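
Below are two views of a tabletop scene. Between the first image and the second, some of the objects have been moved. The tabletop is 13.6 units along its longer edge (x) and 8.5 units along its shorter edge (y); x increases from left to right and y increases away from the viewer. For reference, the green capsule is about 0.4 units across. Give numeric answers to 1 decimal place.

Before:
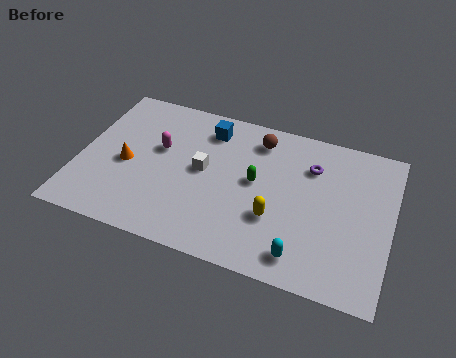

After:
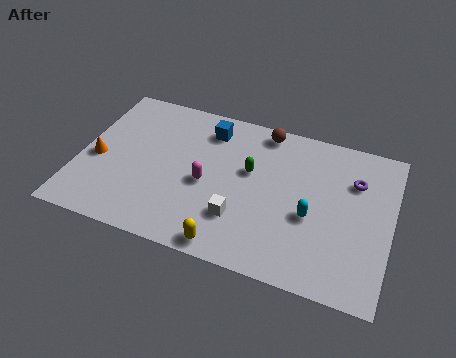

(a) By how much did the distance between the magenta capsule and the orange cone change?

+3.0

They were about 1.8 units apart before and 4.8 after — 3.0 units further apart.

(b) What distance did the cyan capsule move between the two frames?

2.2

From (10.0, 1.3) to (10.2, 3.5), the cyan capsule covered √(0.2² + 2.2²) ≈ 2.2 units.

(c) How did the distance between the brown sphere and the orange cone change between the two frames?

+1.6

Before: roughly 6.4 units apart; after: 8.0. That's 1.6 units further apart.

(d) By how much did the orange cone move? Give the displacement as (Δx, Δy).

(-1.3, -0.1)

The orange cone started near (2.1, 3.8) and ended near (0.8, 3.7).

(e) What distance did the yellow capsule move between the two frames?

2.8

The yellow capsule moved from about (8.7, 2.9) to (6.9, 0.8), a distance of √(1.8² + 2.1²) ≈ 2.8.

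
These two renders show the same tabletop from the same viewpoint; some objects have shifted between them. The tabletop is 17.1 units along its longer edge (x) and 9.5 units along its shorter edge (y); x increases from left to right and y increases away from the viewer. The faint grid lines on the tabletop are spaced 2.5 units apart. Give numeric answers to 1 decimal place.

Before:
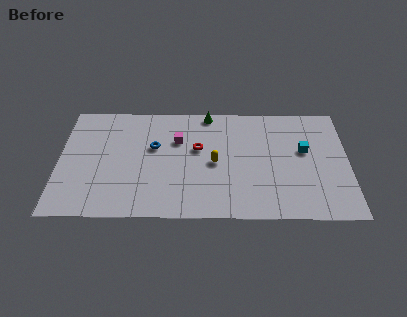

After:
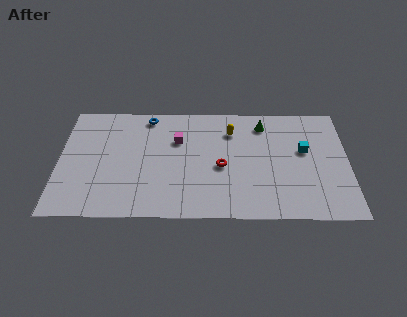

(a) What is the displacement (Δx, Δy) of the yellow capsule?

(1.0, 2.7)

The yellow capsule was at about (9.2, 4.5) and moved to about (10.2, 7.2).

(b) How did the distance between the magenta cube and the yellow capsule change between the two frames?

+0.4

Before: roughly 2.9 units apart; after: 3.3. That's 0.4 units further apart.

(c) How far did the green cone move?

3.4

The green cone was near (8.8, 8.7) before and (12.1, 7.8) after, so it travelled √(3.3² + 0.9²) ≈ 3.4 units.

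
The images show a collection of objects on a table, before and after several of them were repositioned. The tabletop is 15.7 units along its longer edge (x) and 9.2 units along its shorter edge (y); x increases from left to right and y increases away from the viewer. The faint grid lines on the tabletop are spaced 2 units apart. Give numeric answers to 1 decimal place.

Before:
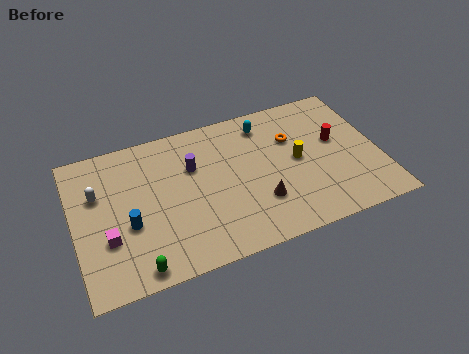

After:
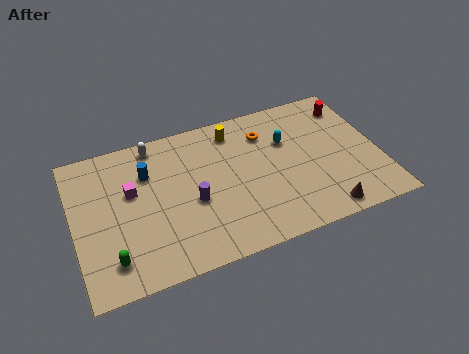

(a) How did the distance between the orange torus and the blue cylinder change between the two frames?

-2.9

Before: roughly 9.1 units apart; after: 6.2. That's 2.9 units closer together.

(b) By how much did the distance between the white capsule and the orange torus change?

-4.3

The distance was about 10.1 in the first image and 5.8 in the second, so they moved 4.3 units closer together.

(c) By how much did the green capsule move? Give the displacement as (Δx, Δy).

(-1.2, 0.9)

The green capsule started near (2.9, 0.9) and ended near (1.7, 1.8).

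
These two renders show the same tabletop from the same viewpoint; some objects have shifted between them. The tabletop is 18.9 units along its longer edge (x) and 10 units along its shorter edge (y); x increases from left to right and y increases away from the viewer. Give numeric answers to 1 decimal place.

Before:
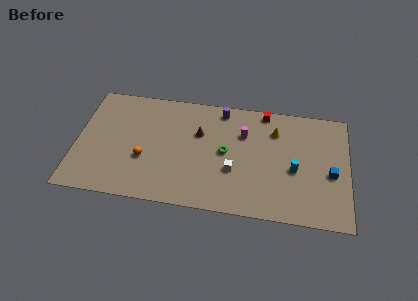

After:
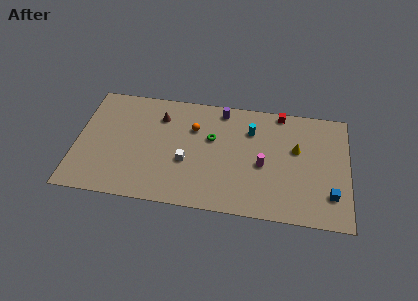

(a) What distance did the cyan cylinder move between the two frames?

4.3

From (15.2, 4.3) to (12.1, 7.3), the cyan cylinder covered √(3.1² + 3.0²) ≈ 4.3 units.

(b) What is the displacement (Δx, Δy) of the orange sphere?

(3.3, 3.2)

The orange sphere started near (4.8, 3.7) and ended near (8.1, 6.9).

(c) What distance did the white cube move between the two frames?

3.3

From (11.0, 3.6) to (7.7, 3.9), the white cube covered √(3.3² + 0.3²) ≈ 3.3 units.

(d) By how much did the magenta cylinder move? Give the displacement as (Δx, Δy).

(1.4, -2.5)

The magenta cylinder started near (11.6, 6.9) and ended near (13.0, 4.4).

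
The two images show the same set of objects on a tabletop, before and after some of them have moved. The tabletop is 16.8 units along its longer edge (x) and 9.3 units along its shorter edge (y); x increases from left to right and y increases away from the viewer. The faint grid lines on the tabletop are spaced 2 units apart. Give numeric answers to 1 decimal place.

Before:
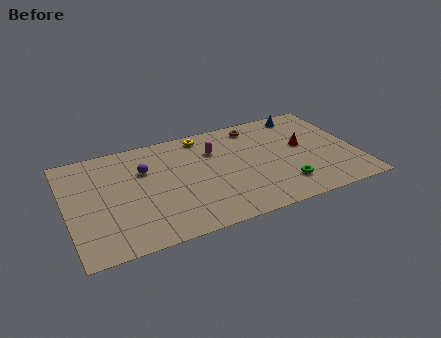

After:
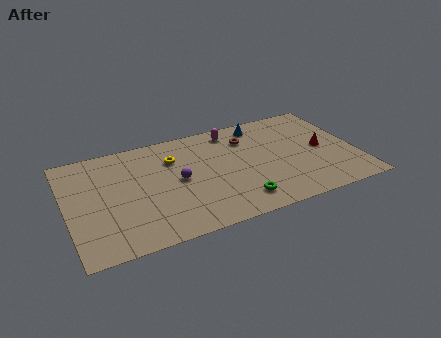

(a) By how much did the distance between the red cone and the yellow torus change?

+2.5

The distance was about 6.4 in the first image and 8.9 in the second, so they moved 2.5 units further apart.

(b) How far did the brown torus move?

1.2

The brown torus was near (11.3, 8.0) before and (10.7, 7.0) after, so it travelled √(0.6² + 1.0²) ≈ 1.2 units.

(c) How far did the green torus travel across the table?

2.7

The green torus was near (12.3, 2.1) before and (9.6, 1.7) after, so it travelled √(2.7² + 0.4²) ≈ 2.7 units.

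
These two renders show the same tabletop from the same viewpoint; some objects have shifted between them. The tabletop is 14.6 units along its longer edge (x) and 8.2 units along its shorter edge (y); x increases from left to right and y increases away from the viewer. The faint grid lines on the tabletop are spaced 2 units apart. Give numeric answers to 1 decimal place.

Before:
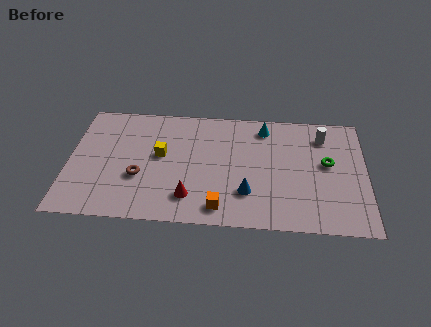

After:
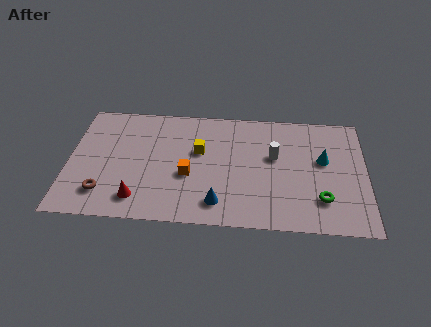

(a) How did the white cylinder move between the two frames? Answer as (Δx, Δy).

(-2.4, -1.6)

From the two frames, the white cylinder sits at roughly (12.5, 6.5) before and (10.1, 4.9) after.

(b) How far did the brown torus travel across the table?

2.1

The brown torus moved from about (3.5, 3.0) to (1.8, 1.8), a distance of √(1.7² + 1.2²) ≈ 2.1.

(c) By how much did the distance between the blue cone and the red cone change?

+1.1

They were about 2.8 units apart before and 3.9 after — 1.1 units further apart.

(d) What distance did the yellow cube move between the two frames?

1.9

From (4.5, 4.6) to (6.4, 5.0), the yellow cube covered √(1.9² + 0.4²) ≈ 1.9 units.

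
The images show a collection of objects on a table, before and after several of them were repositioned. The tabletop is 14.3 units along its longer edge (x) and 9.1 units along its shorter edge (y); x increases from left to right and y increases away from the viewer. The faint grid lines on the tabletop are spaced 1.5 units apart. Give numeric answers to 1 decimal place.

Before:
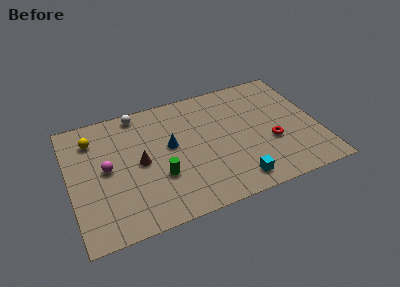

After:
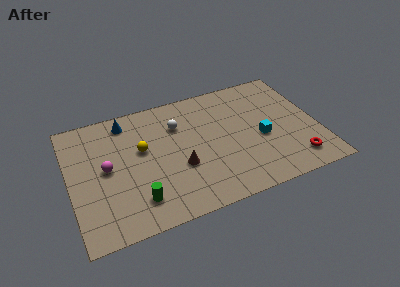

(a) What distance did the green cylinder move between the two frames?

1.8

From (5.0, 3.1) to (3.6, 1.9), the green cylinder covered √(1.4² + 1.2²) ≈ 1.8 units.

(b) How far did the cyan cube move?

3.2

The cyan cube moved from about (9.2, 1.3) to (11.0, 3.9), a distance of √(1.8² + 2.6²) ≈ 3.2.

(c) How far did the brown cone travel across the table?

2.5

The brown cone was near (4.0, 4.5) before and (6.2, 3.4) after, so it travelled √(2.2² + 1.1²) ≈ 2.5 units.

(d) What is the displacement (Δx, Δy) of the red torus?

(1.2, -1.8)

The red torus started near (11.5, 3.4) and ended near (12.7, 1.6).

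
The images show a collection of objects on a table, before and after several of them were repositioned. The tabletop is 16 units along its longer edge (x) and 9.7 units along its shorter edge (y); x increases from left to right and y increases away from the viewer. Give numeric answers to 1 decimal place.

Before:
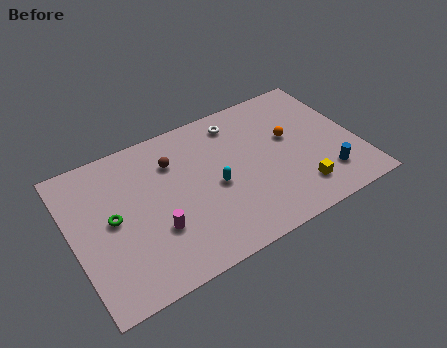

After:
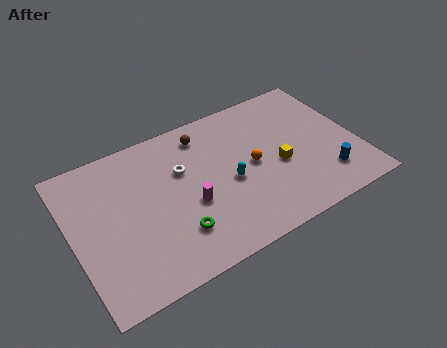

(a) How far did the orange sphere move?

2.5

The orange sphere moved from about (12.4, 5.7) to (10.1, 4.8), a distance of √(2.3² + 0.9²) ≈ 2.5.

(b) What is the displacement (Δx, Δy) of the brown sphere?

(1.9, 1.0)

The brown sphere was at about (5.9, 7.1) and moved to about (7.8, 8.1).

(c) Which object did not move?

the blue cylinder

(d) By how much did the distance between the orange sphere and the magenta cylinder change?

-4.6

Before: roughly 8.4 units apart; after: 3.8. That's 4.6 units closer together.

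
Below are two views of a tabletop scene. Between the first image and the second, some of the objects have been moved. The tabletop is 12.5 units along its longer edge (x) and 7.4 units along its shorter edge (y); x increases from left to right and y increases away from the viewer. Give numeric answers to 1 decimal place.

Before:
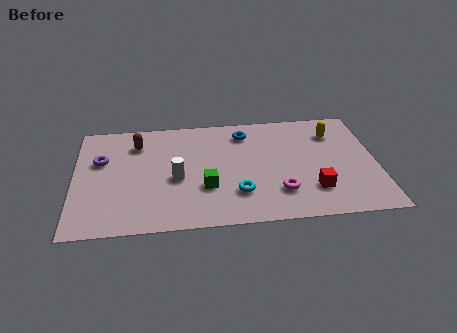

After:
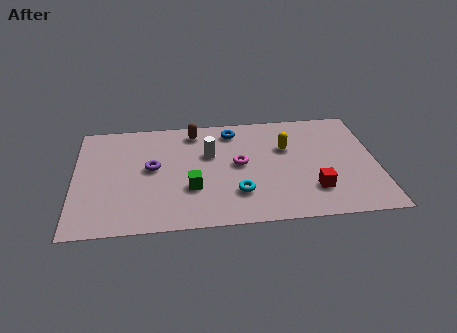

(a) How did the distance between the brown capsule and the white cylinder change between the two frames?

-1.3

Before: roughly 3.0 units apart; after: 1.7. That's 1.3 units closer together.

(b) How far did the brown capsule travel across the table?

2.5

The brown capsule moved from about (2.6, 5.7) to (5.0, 6.3), a distance of √(2.4² + 0.6²) ≈ 2.5.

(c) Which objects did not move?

the red cube and the cyan torus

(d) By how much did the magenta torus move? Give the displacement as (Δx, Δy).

(-1.6, 2.0)

The magenta torus started near (8.4, 1.9) and ended near (6.8, 3.9).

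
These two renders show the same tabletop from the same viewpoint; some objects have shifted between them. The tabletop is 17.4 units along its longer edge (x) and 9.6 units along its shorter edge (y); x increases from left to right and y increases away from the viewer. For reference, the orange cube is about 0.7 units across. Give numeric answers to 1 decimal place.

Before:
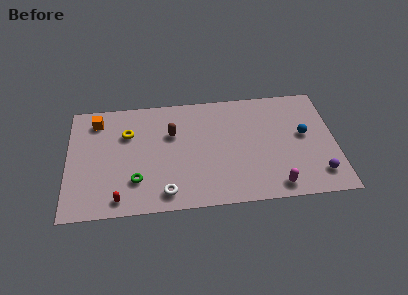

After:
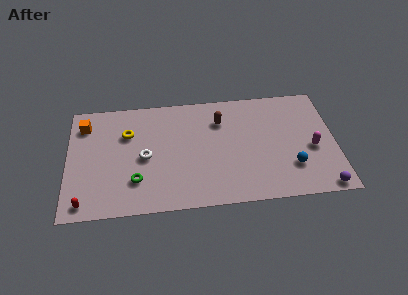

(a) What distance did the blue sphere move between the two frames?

2.8

The blue sphere moved from about (15.4, 5.3) to (14.5, 2.7), a distance of √(0.9² + 2.6²) ≈ 2.8.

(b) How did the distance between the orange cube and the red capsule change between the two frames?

-0.3

Before: roughly 6.8 units apart; after: 6.5. That's 0.3 units closer together.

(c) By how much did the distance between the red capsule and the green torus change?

+1.8

Before: roughly 1.8 units apart; after: 3.6. That's 1.8 units further apart.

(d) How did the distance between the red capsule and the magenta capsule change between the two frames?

+5.0

The distance was about 10.1 in the first image and 15.1 in the second, so they moved 5.0 units further apart.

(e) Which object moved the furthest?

the magenta capsule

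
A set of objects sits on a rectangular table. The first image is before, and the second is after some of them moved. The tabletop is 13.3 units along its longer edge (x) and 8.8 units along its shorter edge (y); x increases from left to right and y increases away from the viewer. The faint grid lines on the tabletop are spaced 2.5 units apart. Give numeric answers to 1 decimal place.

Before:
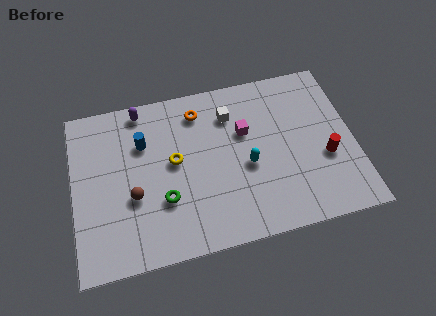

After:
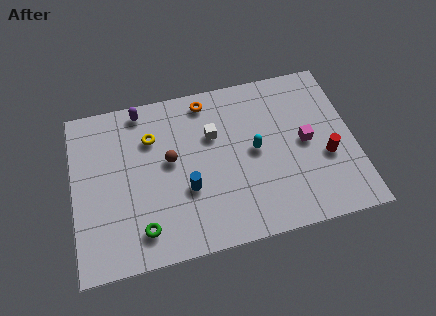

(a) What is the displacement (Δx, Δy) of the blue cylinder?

(1.9, -2.9)

From the two frames, the blue cylinder sits at roughly (3.4, 6.1) before and (5.3, 3.2) after.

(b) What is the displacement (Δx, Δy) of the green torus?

(-1.1, -1.3)

The green torus was at about (4.2, 2.9) and moved to about (3.1, 1.6).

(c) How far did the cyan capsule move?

0.8

The cyan capsule moved from about (8.2, 3.8) to (8.6, 4.5), a distance of √(0.4² + 0.7²) ≈ 0.8.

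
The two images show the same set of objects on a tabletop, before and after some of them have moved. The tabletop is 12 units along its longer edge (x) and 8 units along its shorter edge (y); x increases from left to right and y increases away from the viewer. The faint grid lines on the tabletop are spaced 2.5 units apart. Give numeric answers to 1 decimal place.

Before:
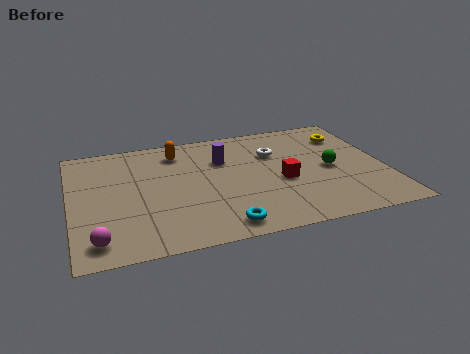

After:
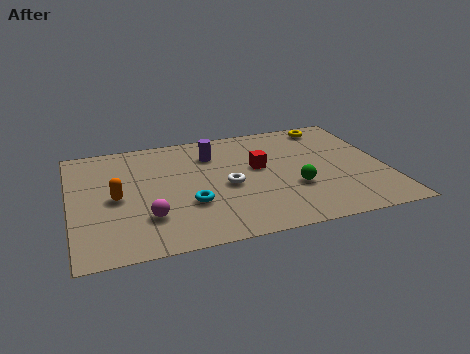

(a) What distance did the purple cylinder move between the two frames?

0.6

From (5.9, 5.5) to (5.5, 6.0), the purple cylinder covered √(0.4² + 0.5²) ≈ 0.6 units.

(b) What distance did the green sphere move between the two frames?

1.8

The green sphere moved from about (9.9, 3.8) to (8.4, 2.8), a distance of √(1.5² + 1.0²) ≈ 1.8.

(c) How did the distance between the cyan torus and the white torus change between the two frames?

-3.4

Before: roughly 5.1 units apart; after: 1.7. That's 3.4 units closer together.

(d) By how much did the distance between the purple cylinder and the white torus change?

+0.4

Before: roughly 2.0 units apart; after: 2.4. That's 0.4 units further apart.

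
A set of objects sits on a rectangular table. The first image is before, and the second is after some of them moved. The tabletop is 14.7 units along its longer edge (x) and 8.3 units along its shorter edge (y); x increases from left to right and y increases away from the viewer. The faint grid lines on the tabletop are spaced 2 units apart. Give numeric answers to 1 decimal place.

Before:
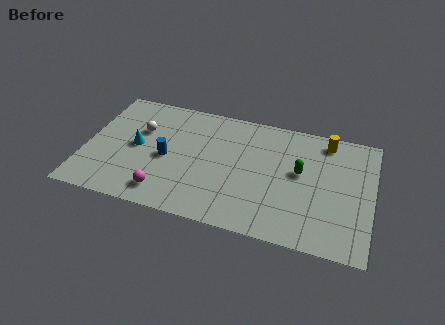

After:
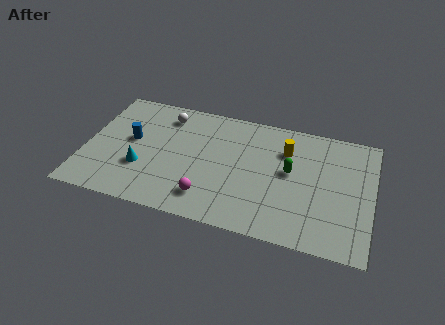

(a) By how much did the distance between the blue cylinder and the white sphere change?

+0.5

The distance was about 2.2 in the first image and 2.7 in the second, so they moved 0.5 units further apart.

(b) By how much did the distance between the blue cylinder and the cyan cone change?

+0.3

They were about 1.6 units apart before and 1.9 after — 0.3 units further apart.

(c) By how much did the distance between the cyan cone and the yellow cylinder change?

-2.2

They were about 10.1 units apart before and 7.9 after — 2.2 units closer together.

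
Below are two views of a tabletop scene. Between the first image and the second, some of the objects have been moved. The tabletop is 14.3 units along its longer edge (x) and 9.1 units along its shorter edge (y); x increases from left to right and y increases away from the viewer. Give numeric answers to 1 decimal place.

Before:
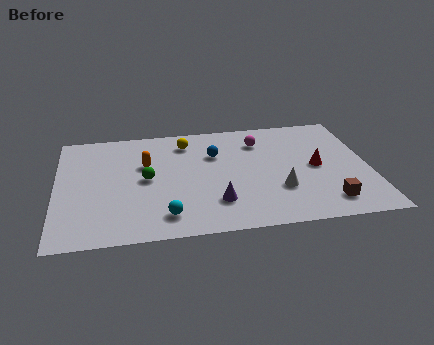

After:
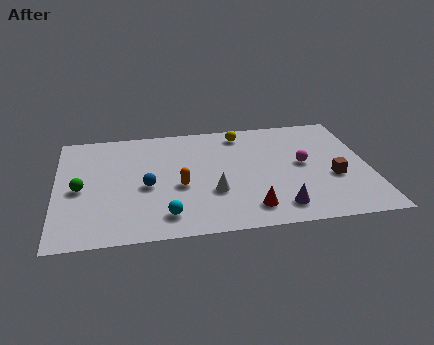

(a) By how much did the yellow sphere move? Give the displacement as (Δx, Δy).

(2.6, 0.4)

The yellow sphere was at about (6.0, 7.4) and moved to about (8.6, 7.8).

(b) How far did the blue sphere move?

3.9

The blue sphere was near (7.3, 6.2) before and (4.1, 4.0) after, so it travelled √(3.2² + 2.2²) ≈ 3.9 units.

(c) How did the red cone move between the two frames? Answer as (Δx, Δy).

(-3.2, -2.9)

From the two frames, the red cone sits at roughly (11.9, 4.5) before and (8.7, 1.6) after.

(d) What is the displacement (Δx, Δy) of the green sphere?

(-3.0, -0.4)

The green sphere was at about (4.1, 4.6) and moved to about (1.1, 4.2).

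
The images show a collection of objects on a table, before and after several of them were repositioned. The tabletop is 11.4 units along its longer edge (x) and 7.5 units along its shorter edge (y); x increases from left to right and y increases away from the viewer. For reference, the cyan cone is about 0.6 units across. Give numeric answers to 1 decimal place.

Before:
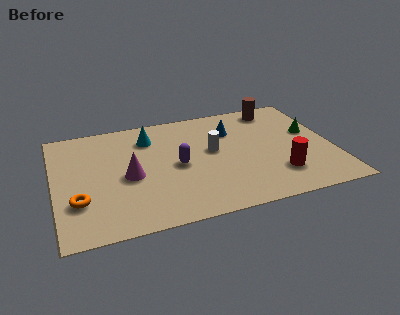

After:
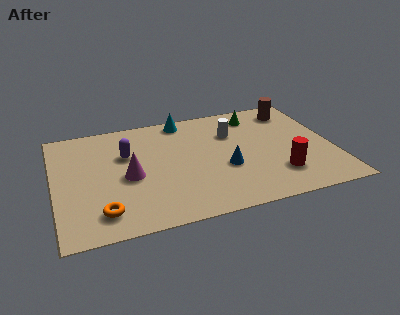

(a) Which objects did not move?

the magenta cone and the red cylinder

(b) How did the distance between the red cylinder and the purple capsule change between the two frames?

+2.4

The distance was about 4.3 in the first image and 6.7 in the second, so they moved 2.4 units further apart.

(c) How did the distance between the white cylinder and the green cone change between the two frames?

-2.6

They were about 4.1 units apart before and 1.5 after — 2.6 units closer together.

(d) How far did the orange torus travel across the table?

1.3

The orange torus was near (0.9, 2.3) before and (1.8, 1.4) after, so it travelled √(0.9² + 0.9²) ≈ 1.3 units.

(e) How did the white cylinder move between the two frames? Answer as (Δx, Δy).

(0.9, 1.0)

From the two frames, the white cylinder sits at roughly (6.5, 4.2) before and (7.4, 5.2) after.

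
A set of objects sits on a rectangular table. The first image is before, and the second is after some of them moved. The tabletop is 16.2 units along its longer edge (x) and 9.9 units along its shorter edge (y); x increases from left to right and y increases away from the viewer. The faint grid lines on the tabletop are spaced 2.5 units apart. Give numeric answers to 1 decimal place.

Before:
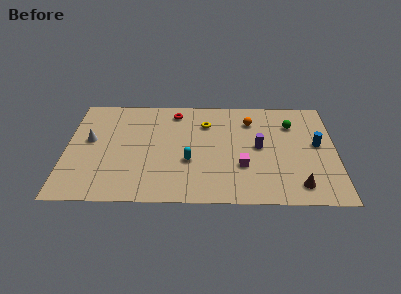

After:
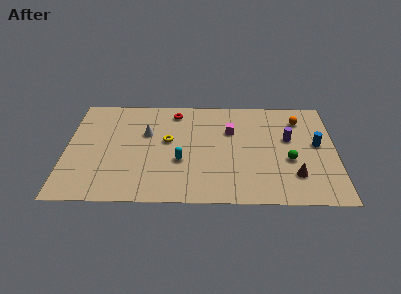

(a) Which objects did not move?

the red torus and the blue cylinder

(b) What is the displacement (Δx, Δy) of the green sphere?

(-0.2, -3.4)

The green sphere started near (13.6, 7.3) and ended near (13.4, 3.9).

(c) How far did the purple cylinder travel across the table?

2.0

The purple cylinder moved from about (11.6, 5.1) to (13.4, 5.9), a distance of √(1.8² + 0.8²) ≈ 2.0.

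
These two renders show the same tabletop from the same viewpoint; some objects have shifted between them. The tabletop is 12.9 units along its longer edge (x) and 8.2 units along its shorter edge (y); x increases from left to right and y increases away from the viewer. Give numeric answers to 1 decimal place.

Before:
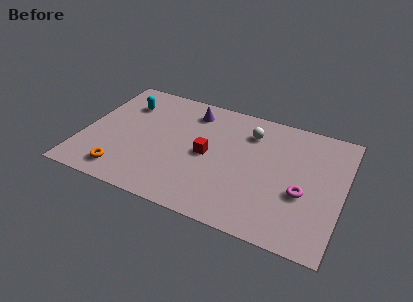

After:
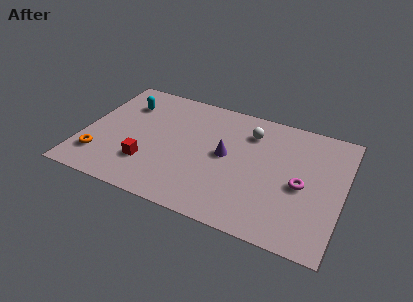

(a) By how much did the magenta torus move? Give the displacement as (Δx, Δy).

(-0.1, 0.5)

The magenta torus started near (11.0, 3.2) and ended near (10.9, 3.7).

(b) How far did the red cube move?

3.3

From (6.2, 4.0) to (3.4, 2.3), the red cube covered √(2.8² + 1.7²) ≈ 3.3 units.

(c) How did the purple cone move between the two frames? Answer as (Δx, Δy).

(2.0, -2.4)

From the two frames, the purple cone sits at roughly (5.1, 6.7) before and (7.1, 4.3) after.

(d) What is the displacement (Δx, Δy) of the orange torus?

(-1.3, 0.6)

The orange torus started near (2.3, 1.3) and ended near (1.0, 1.9).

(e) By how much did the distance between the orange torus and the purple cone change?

+0.5

Before: roughly 6.1 units apart; after: 6.6. That's 0.5 units further apart.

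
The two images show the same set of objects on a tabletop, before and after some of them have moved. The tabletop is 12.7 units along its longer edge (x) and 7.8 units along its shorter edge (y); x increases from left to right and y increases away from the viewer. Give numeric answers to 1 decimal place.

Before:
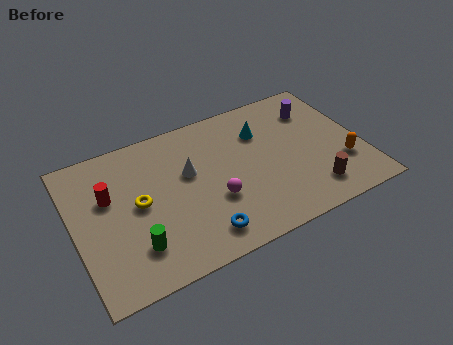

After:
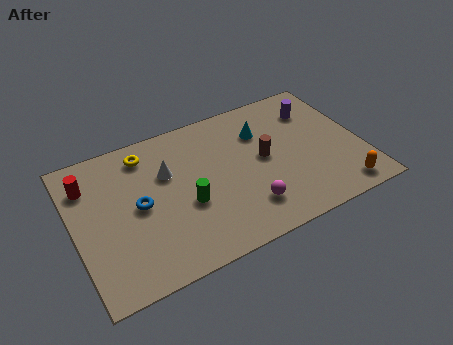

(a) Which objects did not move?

the cyan cone and the purple cylinder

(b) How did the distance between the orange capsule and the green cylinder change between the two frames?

-2.4

They were about 9.3 units apart before and 6.9 after — 2.4 units closer together.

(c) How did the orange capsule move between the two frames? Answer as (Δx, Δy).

(-0.3, -1.4)

The orange capsule was at about (11.7, 2.4) and moved to about (11.4, 1.0).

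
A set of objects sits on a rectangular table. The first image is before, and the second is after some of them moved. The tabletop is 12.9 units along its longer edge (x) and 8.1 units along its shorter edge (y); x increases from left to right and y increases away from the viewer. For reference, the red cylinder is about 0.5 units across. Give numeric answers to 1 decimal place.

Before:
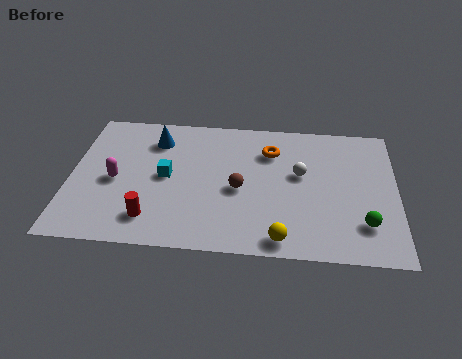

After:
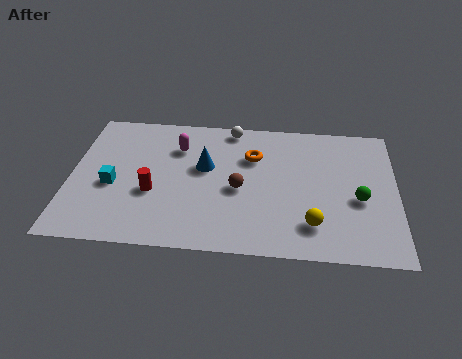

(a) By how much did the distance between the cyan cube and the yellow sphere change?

+2.5

They were about 5.6 units apart before and 8.1 after — 2.5 units further apart.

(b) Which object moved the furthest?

the white sphere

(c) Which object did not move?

the brown sphere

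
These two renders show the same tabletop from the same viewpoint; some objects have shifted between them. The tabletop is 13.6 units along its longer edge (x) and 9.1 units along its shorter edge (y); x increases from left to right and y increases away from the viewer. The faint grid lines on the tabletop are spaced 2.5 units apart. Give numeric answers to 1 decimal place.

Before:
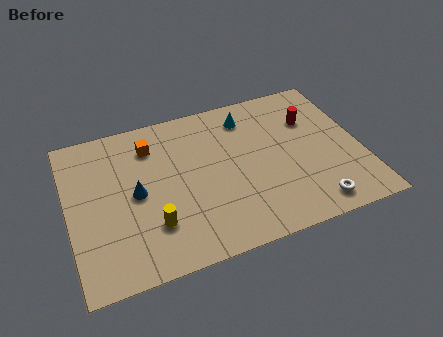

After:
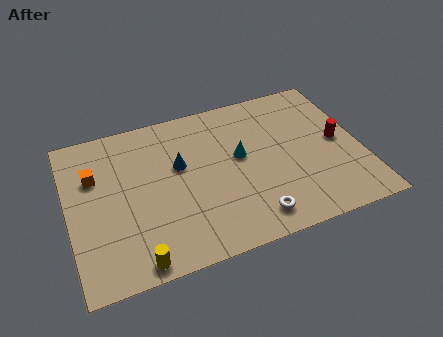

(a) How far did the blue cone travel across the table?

2.3

From (3.1, 4.5) to (5.2, 5.5), the blue cone covered √(2.1² + 1.0²) ≈ 2.3 units.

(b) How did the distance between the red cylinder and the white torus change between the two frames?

+0.3

They were about 5.1 units apart before and 5.4 after — 0.3 units further apart.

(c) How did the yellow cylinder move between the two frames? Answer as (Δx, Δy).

(-0.9, -1.7)

The yellow cylinder was at about (3.7, 2.5) and moved to about (2.8, 0.8).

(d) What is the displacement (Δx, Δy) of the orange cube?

(-2.7, -1.0)

From the two frames, the orange cube sits at roughly (4.0, 7.1) before and (1.3, 6.1) after.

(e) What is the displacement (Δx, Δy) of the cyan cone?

(-0.6, -2.3)

From the two frames, the cyan cone sits at roughly (8.6, 7.4) before and (8.0, 5.1) after.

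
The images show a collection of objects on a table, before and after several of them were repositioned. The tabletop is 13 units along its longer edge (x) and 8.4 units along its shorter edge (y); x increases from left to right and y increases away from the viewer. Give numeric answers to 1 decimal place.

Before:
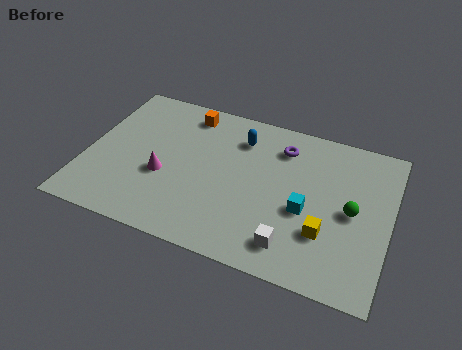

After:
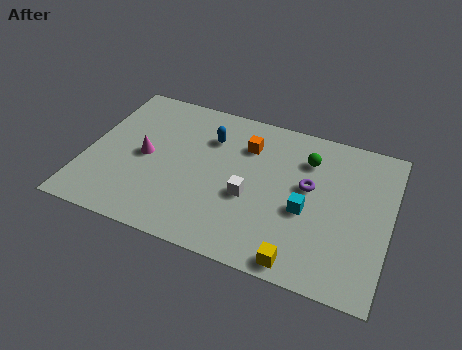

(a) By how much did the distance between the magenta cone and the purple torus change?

+1.2

They were about 5.8 units apart before and 7.0 after — 1.2 units further apart.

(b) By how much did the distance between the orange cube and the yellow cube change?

-1.8

They were about 7.9 units apart before and 6.1 after — 1.8 units closer together.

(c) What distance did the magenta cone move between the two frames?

1.2

The magenta cone was near (3.4, 3.3) before and (2.5, 4.1) after, so it travelled √(0.9² + 0.8²) ≈ 1.2 units.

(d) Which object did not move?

the cyan cube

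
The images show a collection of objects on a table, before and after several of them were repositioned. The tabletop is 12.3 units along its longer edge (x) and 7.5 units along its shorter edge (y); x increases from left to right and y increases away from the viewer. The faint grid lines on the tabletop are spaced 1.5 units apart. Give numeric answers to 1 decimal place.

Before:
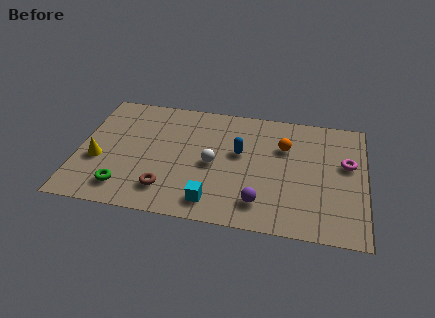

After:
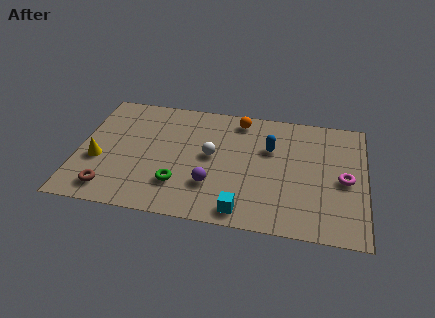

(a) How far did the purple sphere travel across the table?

2.2

From (7.9, 1.5) to (5.8, 2.2), the purple sphere covered √(2.1² + 0.7²) ≈ 2.2 units.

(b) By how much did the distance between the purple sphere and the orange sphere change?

+0.7

The distance was about 3.7 in the first image and 4.4 in the second, so they moved 0.7 units further apart.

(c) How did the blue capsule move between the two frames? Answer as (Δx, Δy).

(1.3, 0.5)

From the two frames, the blue capsule sits at roughly (6.9, 4.4) before and (8.2, 4.9) after.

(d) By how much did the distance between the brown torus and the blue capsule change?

+3.6

The distance was about 4.1 in the first image and 7.7 in the second, so they moved 3.6 units further apart.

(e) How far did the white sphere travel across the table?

0.5

The white sphere was near (5.8, 3.5) before and (5.7, 4.0) after, so it travelled √(0.1² + 0.5²) ≈ 0.5 units.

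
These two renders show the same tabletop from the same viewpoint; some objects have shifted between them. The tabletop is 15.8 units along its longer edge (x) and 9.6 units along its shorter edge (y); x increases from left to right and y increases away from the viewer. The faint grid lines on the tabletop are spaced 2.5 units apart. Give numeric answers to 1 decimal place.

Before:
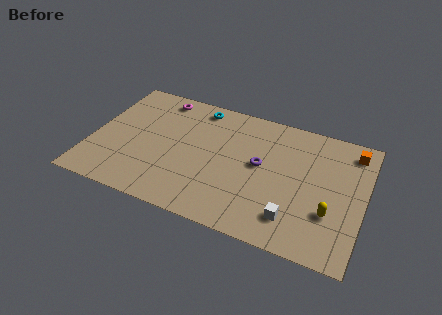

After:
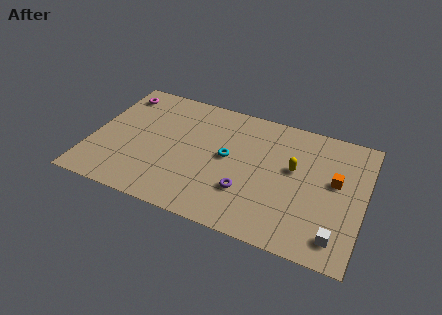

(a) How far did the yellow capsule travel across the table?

3.4

From (14.0, 3.1) to (11.7, 5.6), the yellow capsule covered √(2.3² + 2.5²) ≈ 3.4 units.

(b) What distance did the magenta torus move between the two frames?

2.4

The magenta torus moved from about (3.5, 8.4) to (1.1, 8.0), a distance of √(2.4² + 0.4²) ≈ 2.4.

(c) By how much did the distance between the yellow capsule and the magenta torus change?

-0.9

Before: roughly 11.8 units apart; after: 10.9. That's 0.9 units closer together.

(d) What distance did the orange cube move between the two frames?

2.7

From (14.9, 8.1) to (14.1, 5.5), the orange cube covered √(0.8² + 2.6²) ≈ 2.7 units.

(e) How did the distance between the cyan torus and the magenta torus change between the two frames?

+5.1

The distance was about 2.3 in the first image and 7.4 in the second, so they moved 5.1 units further apart.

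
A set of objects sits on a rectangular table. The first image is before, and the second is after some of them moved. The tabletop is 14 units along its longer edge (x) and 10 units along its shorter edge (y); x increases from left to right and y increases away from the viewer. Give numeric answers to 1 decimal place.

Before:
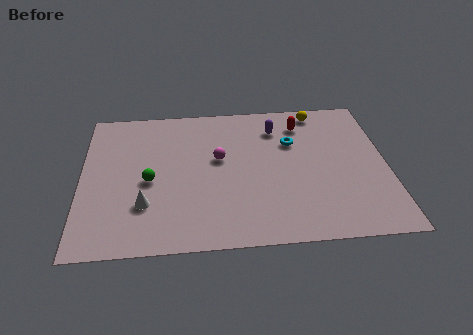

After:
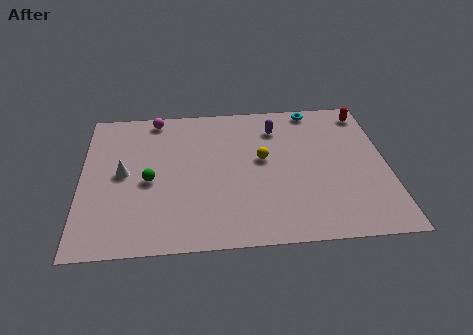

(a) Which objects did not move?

the green sphere and the purple capsule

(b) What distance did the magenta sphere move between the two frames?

4.3

From (6.3, 5.8) to (3.4, 9.0), the magenta sphere covered √(2.9² + 3.2²) ≈ 4.3 units.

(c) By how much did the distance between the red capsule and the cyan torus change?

+1.1

Before: roughly 1.4 units apart; after: 2.5. That's 1.1 units further apart.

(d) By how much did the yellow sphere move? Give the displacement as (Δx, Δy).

(-2.7, -3.3)

The yellow sphere was at about (11.0, 8.9) and moved to about (8.3, 5.6).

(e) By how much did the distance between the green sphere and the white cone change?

-0.3

The distance was about 1.6 in the first image and 1.3 in the second, so they moved 0.3 units closer together.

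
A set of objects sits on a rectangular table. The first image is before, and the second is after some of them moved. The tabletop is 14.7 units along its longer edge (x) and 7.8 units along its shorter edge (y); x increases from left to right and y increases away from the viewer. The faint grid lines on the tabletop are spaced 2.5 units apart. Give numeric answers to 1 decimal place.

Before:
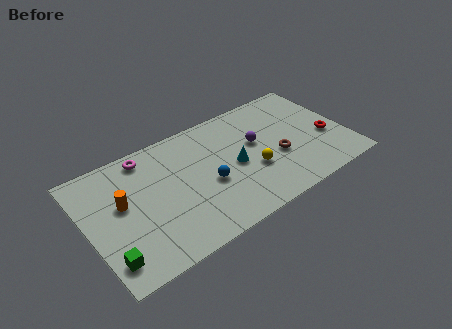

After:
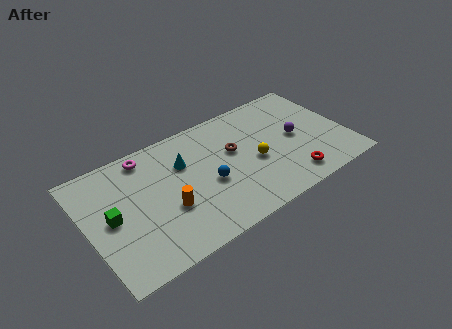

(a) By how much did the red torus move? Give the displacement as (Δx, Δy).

(-2.5, -1.8)

From the two frames, the red torus sits at roughly (13.6, 3.1) before and (11.1, 1.3) after.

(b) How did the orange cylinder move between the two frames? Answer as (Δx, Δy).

(2.3, -1.6)

The orange cylinder was at about (2.0, 4.5) and moved to about (4.3, 2.9).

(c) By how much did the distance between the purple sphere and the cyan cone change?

+4.8

The distance was about 1.7 in the first image and 6.5 in the second, so they moved 4.8 units further apart.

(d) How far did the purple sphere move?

2.3

The purple sphere moved from about (9.7, 4.6) to (11.9, 3.9), a distance of √(2.2² + 0.7²) ≈ 2.3.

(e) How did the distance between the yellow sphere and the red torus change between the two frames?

-1.7

The distance was about 4.4 in the first image and 2.7 in the second, so they moved 1.7 units closer together.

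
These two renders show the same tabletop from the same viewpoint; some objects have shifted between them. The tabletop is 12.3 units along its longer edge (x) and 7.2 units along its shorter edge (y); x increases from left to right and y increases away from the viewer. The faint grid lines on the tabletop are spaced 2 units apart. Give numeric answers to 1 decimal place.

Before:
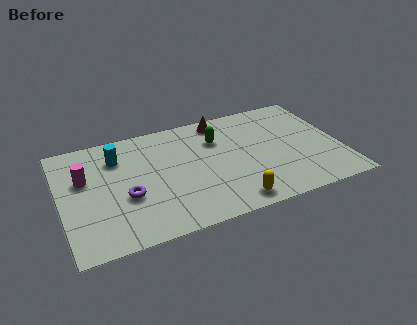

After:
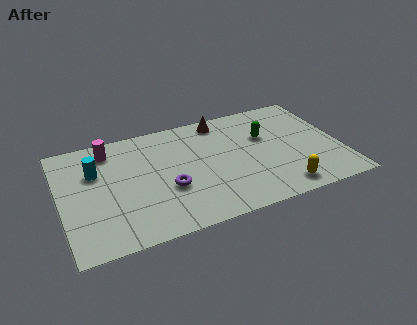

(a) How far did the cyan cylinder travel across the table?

1.2

From (2.6, 5.4) to (1.6, 4.8), the cyan cylinder covered √(1.0² + 0.6²) ≈ 1.2 units.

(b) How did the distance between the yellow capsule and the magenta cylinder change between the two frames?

+1.6

The distance was about 7.1 in the first image and 8.7 in the second, so they moved 1.6 units further apart.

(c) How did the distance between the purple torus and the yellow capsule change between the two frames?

+0.3

They were about 4.8 units apart before and 5.1 after — 0.3 units further apart.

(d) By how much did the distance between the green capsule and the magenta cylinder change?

+1.0

Before: roughly 5.9 units apart; after: 6.9. That's 1.0 units further apart.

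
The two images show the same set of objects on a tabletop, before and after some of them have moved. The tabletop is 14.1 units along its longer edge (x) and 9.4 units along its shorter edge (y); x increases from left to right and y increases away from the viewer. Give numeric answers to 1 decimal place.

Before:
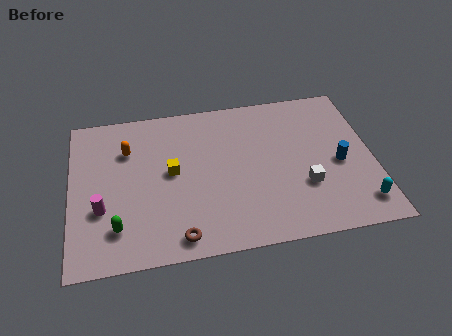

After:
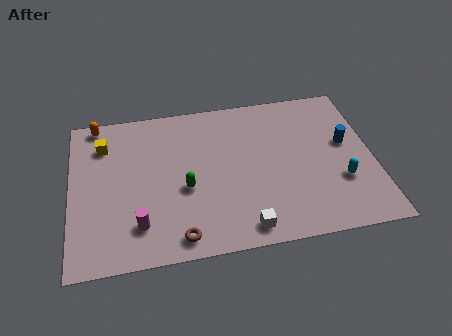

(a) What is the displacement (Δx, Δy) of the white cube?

(-2.9, -2.0)

The white cube was at about (10.8, 3.1) and moved to about (7.9, 1.1).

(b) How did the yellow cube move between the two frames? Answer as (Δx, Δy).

(-3.1, 2.2)

From the two frames, the yellow cube sits at roughly (4.7, 5.0) before and (1.6, 7.2) after.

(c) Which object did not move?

the brown torus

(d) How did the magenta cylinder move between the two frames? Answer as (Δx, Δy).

(1.7, -1.2)

From the two frames, the magenta cylinder sits at roughly (1.4, 3.3) before and (3.1, 2.1) after.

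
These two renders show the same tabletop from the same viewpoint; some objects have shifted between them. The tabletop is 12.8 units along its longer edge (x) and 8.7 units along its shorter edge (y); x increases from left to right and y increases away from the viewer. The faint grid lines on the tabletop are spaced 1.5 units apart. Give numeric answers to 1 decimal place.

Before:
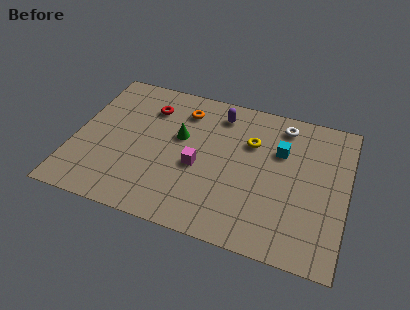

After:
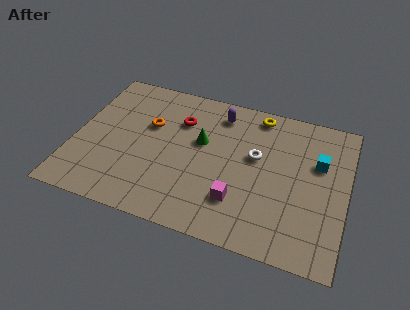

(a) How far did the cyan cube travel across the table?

1.8

The cyan cube was near (9.6, 5.8) before and (11.4, 5.6) after, so it travelled √(1.8² + 0.2²) ≈ 1.8 units.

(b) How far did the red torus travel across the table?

1.6

From (3.3, 6.6) to (4.8, 6.2), the red torus covered √(1.5² + 0.4²) ≈ 1.6 units.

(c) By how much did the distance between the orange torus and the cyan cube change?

+3.2

The distance was about 4.8 in the first image and 8.0 in the second, so they moved 3.2 units further apart.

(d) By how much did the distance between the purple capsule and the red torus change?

-1.3

The distance was about 3.4 in the first image and 2.1 in the second, so they moved 1.3 units closer together.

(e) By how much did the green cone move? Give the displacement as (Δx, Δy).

(1.0, 0.0)

The green cone was at about (4.9, 5.2) and moved to about (5.9, 5.2).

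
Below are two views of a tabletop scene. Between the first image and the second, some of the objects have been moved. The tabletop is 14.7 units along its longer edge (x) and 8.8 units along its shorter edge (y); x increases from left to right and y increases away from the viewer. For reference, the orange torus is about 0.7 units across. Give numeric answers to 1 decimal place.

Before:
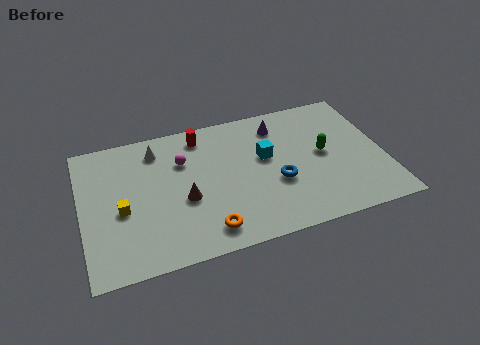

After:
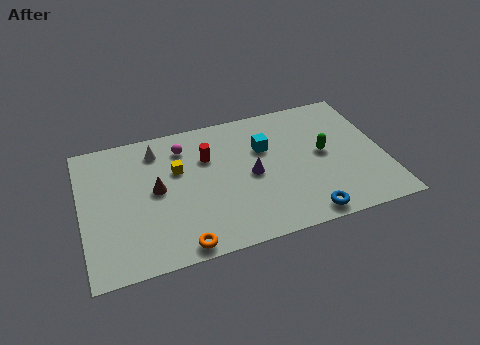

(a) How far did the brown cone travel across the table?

1.6

The brown cone moved from about (4.9, 3.6) to (3.6, 4.6), a distance of √(1.3² + 1.0²) ≈ 1.6.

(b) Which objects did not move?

the white cone and the green capsule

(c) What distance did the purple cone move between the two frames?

3.3

The purple cone was near (9.8, 7.1) before and (8.2, 4.2) after, so it travelled √(1.6² + 2.9²) ≈ 3.3 units.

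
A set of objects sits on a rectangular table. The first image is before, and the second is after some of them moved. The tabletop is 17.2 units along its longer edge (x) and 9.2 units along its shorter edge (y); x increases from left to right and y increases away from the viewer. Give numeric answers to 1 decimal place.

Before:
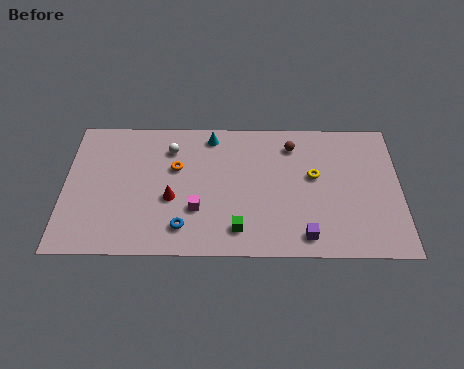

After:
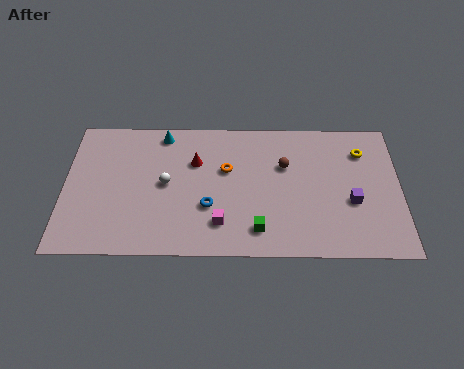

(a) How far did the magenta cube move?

1.5

The magenta cube moved from about (6.8, 3.0) to (8.0, 2.1), a distance of √(1.2² + 0.9²) ≈ 1.5.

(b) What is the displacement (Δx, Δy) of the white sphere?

(-0.2, -2.4)

From the two frames, the white sphere sits at roughly (5.4, 7.1) before and (5.2, 4.7) after.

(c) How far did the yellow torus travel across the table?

3.0

The yellow torus was near (12.8, 5.3) before and (15.3, 7.0) after, so it travelled √(2.5² + 1.7²) ≈ 3.0 units.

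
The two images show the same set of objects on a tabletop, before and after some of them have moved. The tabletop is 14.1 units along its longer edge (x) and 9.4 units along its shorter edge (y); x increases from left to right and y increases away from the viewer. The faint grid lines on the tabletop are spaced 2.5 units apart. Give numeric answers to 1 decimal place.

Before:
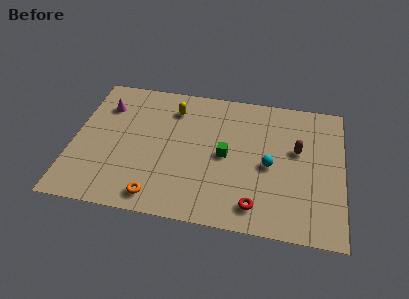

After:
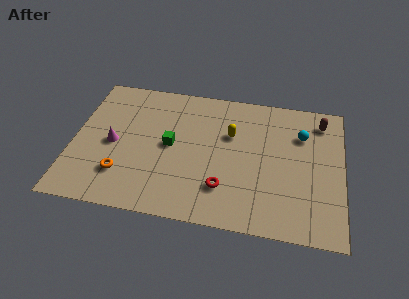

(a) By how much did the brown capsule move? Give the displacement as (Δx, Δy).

(1.2, 2.2)

The brown capsule was at about (11.7, 5.6) and moved to about (12.9, 7.8).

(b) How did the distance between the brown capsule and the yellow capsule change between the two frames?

-1.8

The distance was about 6.8 in the first image and 5.0 in the second, so they moved 1.8 units closer together.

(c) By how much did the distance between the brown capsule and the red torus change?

+2.7

The distance was about 4.6 in the first image and 7.3 in the second, so they moved 2.7 units further apart.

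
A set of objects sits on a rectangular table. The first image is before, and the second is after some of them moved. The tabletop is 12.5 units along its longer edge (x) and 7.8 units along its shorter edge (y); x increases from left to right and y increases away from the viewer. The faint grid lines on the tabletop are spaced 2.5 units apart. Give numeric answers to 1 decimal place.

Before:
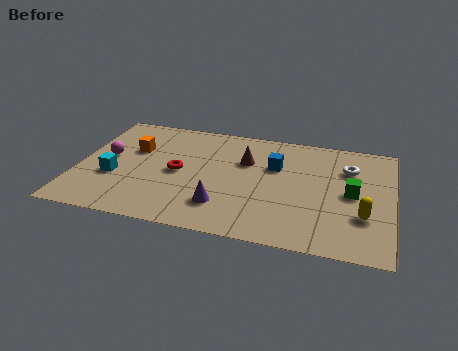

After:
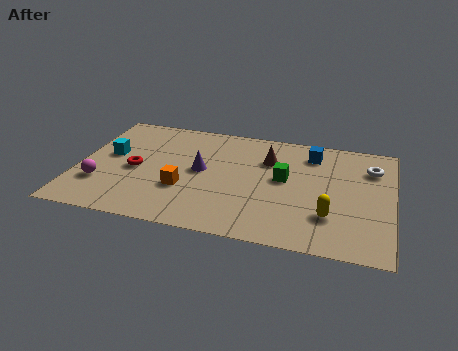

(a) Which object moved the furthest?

the orange cube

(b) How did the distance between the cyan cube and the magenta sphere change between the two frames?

+0.7

The distance was about 1.4 in the first image and 2.1 in the second, so they moved 0.7 units further apart.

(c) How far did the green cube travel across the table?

2.7

The green cube moved from about (10.9, 3.9) to (8.2, 4.3), a distance of √(2.7² + 0.4²) ≈ 2.7.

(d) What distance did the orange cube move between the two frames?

3.2

The orange cube moved from about (2.1, 5.0) to (4.3, 2.7), a distance of √(2.2² + 2.3²) ≈ 3.2.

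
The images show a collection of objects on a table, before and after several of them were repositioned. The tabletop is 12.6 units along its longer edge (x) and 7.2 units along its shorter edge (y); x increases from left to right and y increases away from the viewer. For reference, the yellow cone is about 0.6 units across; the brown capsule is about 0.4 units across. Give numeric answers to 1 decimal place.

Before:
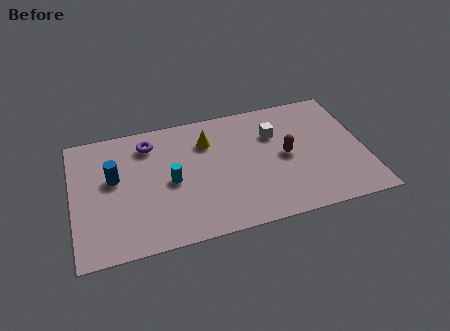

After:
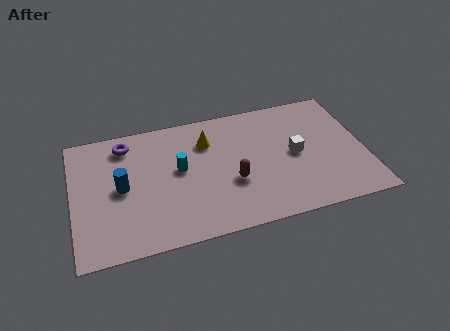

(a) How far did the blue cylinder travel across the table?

0.7

From (1.8, 4.2) to (2.1, 3.6), the blue cylinder covered √(0.3² + 0.6²) ≈ 0.7 units.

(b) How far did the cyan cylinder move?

0.7

The cyan cylinder moved from about (4.2, 3.4) to (4.6, 4.0), a distance of √(0.4² + 0.6²) ≈ 0.7.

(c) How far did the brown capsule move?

2.6

The brown capsule was near (9.2, 3.6) before and (6.8, 2.7) after, so it travelled √(2.4² + 0.9²) ≈ 2.6 units.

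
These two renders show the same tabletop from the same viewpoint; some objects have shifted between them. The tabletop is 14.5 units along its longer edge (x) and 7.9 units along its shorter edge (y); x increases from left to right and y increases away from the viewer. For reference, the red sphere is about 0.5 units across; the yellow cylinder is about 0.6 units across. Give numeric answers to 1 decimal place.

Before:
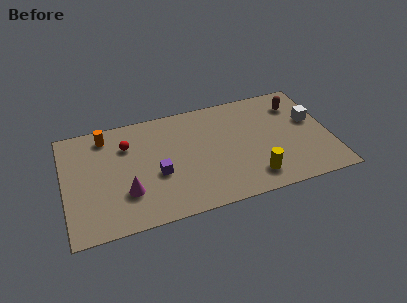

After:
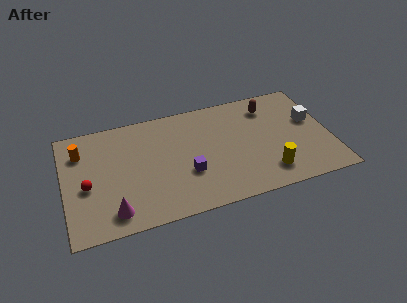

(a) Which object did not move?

the white cube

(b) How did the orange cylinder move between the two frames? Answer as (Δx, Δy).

(-1.4, -0.8)

The orange cylinder was at about (2.4, 6.7) and moved to about (1.0, 5.9).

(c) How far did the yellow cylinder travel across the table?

0.8

The yellow cylinder was near (10.1, 1.5) before and (10.9, 1.6) after, so it travelled √(0.8² + 0.1²) ≈ 0.8 units.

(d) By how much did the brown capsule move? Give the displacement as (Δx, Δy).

(-1.5, 0.2)

From the two frames, the brown capsule sits at roughly (12.9, 6.1) before and (11.4, 6.3) after.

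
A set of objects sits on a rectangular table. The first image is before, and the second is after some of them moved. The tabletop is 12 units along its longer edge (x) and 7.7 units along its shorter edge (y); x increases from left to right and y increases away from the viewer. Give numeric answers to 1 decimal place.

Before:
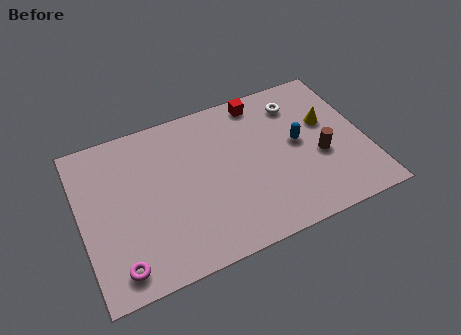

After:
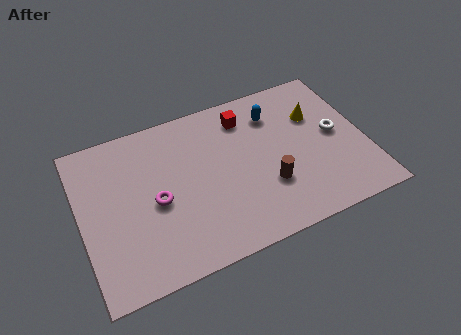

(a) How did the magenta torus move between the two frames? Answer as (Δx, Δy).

(1.8, 2.4)

From the two frames, the magenta torus sits at roughly (1.3, 1.1) before and (3.1, 3.5) after.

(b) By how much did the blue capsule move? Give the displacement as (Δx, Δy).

(-0.8, 1.8)

The blue capsule started near (9.2, 4.1) and ended near (8.4, 5.9).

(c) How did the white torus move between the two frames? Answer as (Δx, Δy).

(1.4, -2.1)

The white torus started near (9.4, 6.1) and ended near (10.8, 4.0).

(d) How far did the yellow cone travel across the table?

0.6

The yellow cone moved from about (10.5, 4.7) to (10.1, 5.2), a distance of √(0.4² + 0.5²) ≈ 0.6.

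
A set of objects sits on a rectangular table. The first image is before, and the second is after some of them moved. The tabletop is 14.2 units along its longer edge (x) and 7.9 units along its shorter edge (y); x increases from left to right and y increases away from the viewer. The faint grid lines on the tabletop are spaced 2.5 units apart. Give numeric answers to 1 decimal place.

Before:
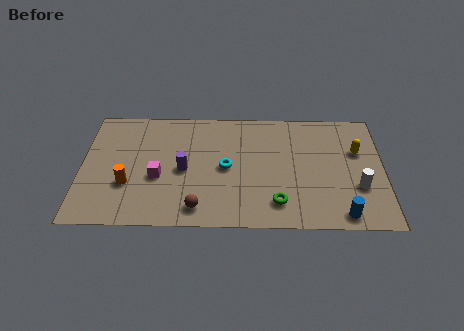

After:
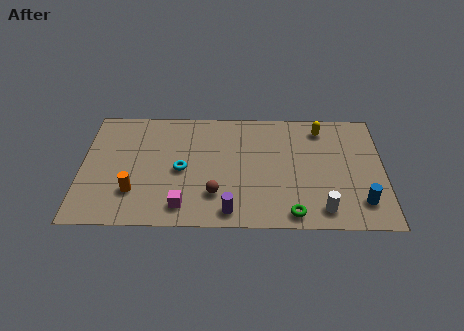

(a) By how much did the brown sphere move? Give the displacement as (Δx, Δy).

(0.8, 0.9)

The brown sphere was at about (5.5, 1.2) and moved to about (6.3, 2.1).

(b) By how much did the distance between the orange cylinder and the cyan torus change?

-2.1

The distance was about 4.8 in the first image and 2.7 in the second, so they moved 2.1 units closer together.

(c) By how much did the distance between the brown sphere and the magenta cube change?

-1.1

Before: roughly 2.8 units apart; after: 1.7. That's 1.1 units closer together.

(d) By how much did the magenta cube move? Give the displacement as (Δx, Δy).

(1.2, -1.9)

From the two frames, the magenta cube sits at roughly (3.6, 3.2) before and (4.8, 1.3) after.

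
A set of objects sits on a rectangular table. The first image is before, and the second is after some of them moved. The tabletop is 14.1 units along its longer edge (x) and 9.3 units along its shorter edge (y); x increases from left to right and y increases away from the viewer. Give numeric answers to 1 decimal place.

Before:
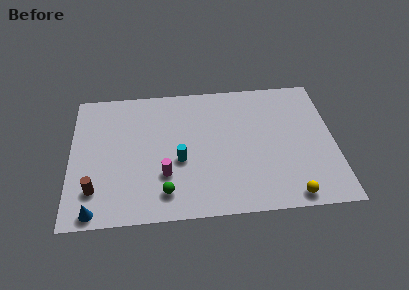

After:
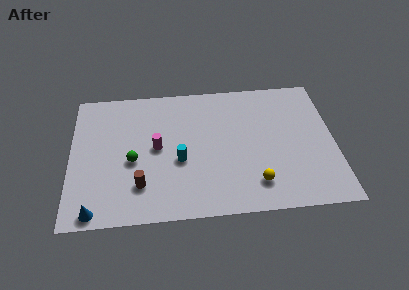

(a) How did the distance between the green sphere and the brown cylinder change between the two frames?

-2.0

Before: roughly 3.7 units apart; after: 1.7. That's 2.0 units closer together.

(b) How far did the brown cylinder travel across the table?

2.4

From (1.3, 2.2) to (3.7, 2.3), the brown cylinder covered √(2.4² + 0.1²) ≈ 2.4 units.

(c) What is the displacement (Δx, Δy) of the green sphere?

(-1.7, 2.3)

From the two frames, the green sphere sits at roughly (5.0, 1.7) before and (3.3, 4.0) after.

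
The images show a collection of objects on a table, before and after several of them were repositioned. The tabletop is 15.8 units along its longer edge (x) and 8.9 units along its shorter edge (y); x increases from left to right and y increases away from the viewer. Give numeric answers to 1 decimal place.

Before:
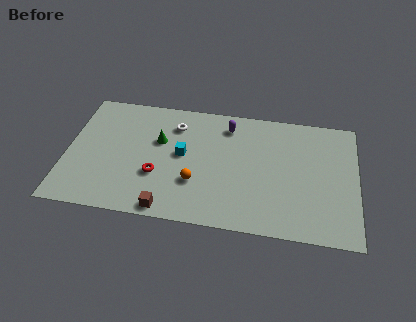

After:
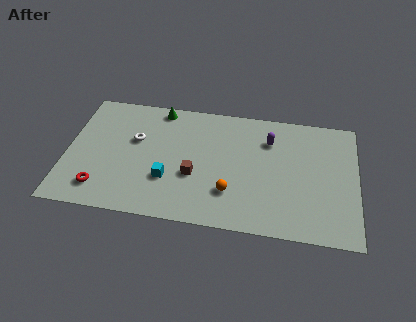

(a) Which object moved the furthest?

the red torus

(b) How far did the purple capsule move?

2.4

The purple capsule was near (8.7, 7.3) before and (11.0, 6.6) after, so it travelled √(2.3² + 0.7²) ≈ 2.4 units.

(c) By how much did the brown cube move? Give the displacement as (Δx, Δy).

(1.3, 2.6)

From the two frames, the brown cube sits at roughly (5.7, 0.8) before and (7.0, 3.4) after.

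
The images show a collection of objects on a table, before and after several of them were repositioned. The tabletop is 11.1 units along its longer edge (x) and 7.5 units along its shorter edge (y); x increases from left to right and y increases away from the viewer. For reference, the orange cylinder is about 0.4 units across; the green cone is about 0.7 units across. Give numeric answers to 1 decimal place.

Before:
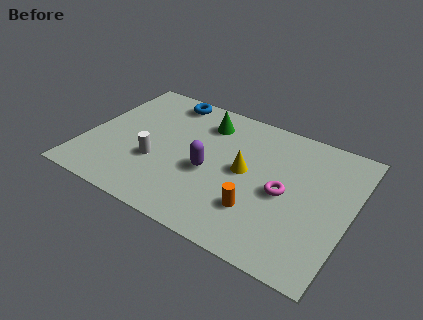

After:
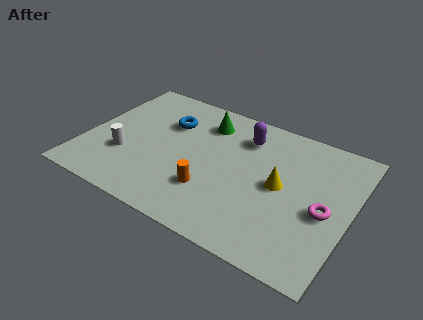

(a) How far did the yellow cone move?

1.5

The yellow cone moved from about (6.7, 3.9) to (8.2, 3.8), a distance of √(1.5² + 0.1²) ≈ 1.5.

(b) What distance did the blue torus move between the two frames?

1.4

The blue torus was near (2.9, 6.6) before and (3.2, 5.2) after, so it travelled √(0.3² + 1.4²) ≈ 1.4 units.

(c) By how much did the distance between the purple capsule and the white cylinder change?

+3.4

The distance was about 2.3 in the first image and 5.7 in the second, so they moved 3.4 units further apart.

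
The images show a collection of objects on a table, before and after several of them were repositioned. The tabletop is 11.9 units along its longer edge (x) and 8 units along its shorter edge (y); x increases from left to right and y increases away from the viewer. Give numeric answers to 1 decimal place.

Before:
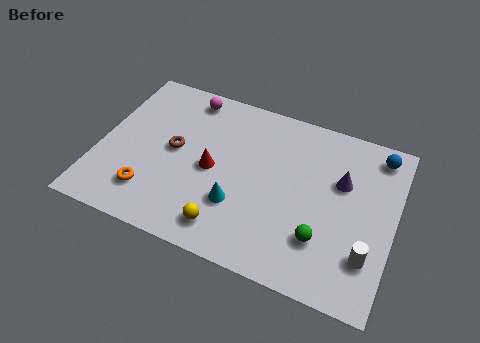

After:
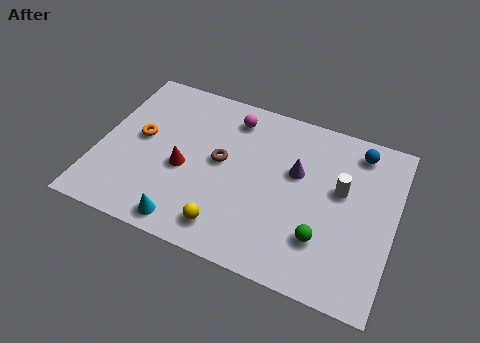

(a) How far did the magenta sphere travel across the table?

1.9

The magenta sphere moved from about (3.2, 7.0) to (5.1, 6.6), a distance of √(1.9² + 0.4²) ≈ 1.9.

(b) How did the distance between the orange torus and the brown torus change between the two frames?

+0.8

They were about 2.5 units apart before and 3.3 after — 0.8 units further apart.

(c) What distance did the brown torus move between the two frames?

1.9

The brown torus moved from about (3.0, 4.2) to (4.9, 4.3), a distance of √(1.9² + 0.1²) ≈ 1.9.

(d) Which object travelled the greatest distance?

the white cylinder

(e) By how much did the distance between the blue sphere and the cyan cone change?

+1.8

Before: roughly 6.8 units apart; after: 8.6. That's 1.8 units further apart.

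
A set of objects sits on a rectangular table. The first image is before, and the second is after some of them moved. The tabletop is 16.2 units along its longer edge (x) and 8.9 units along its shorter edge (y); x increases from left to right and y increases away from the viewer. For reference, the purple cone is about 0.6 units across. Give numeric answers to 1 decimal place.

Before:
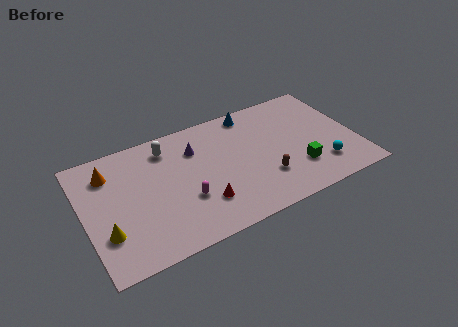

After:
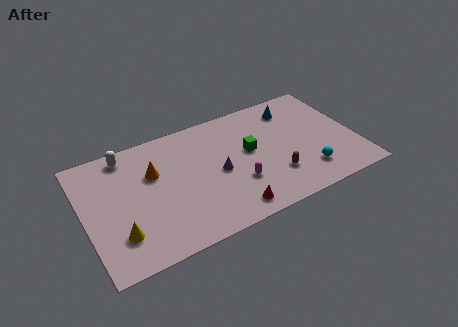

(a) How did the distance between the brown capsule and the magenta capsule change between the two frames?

-2.5

They were about 4.7 units apart before and 2.2 after — 2.5 units closer together.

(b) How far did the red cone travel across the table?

1.9

From (6.7, 2.4) to (8.2, 1.2), the red cone covered √(1.5² + 1.2²) ≈ 1.9 units.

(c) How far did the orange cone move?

2.7

The orange cone moved from about (1.7, 6.9) to (4.2, 5.8), a distance of √(2.5² + 1.1²) ≈ 2.7.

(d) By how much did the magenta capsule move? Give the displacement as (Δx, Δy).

(3.1, -0.2)

From the two frames, the magenta capsule sits at roughly (5.8, 3.1) before and (8.9, 2.9) after.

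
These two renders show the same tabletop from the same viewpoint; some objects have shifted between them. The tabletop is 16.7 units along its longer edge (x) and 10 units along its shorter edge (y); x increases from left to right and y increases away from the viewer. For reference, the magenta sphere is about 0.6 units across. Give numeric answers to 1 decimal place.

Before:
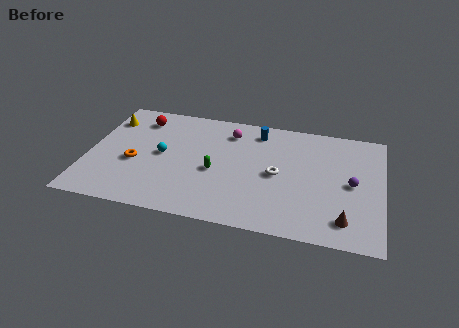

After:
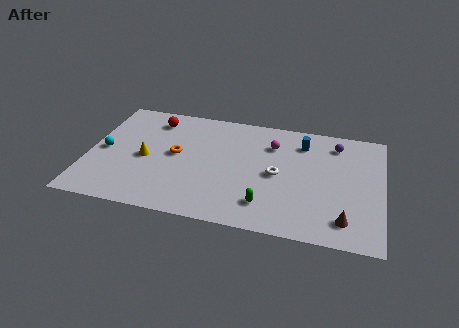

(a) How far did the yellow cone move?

3.9

From (0.9, 7.7) to (3.3, 4.6), the yellow cone covered √(2.4² + 3.1²) ≈ 3.9 units.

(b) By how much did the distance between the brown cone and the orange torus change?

-1.9

They were about 12.2 units apart before and 10.3 after — 1.9 units closer together.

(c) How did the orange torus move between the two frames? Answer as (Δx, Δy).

(2.3, 1.2)

The orange torus was at about (2.7, 4.1) and moved to about (5.0, 5.3).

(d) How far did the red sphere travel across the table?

0.8

The red sphere moved from about (2.7, 8.1) to (3.5, 8.2), a distance of √(0.8² + 0.1²) ≈ 0.8.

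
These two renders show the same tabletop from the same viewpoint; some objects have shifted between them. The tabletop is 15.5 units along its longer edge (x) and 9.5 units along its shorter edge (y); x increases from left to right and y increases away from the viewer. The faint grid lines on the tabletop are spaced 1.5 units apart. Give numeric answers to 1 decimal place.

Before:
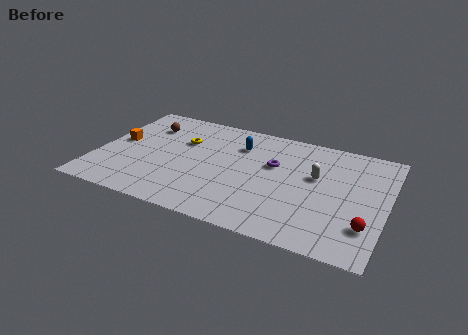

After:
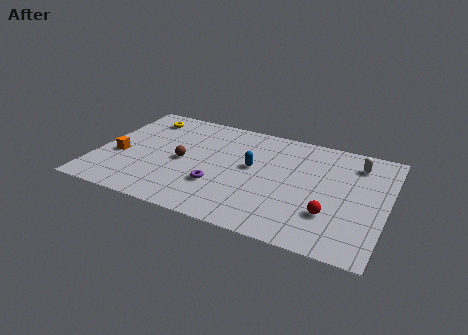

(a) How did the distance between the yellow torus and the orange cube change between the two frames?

+0.5

The distance was about 3.6 in the first image and 4.1 in the second, so they moved 0.5 units further apart.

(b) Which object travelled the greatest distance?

the purple torus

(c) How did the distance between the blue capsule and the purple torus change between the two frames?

+0.5

They were about 2.3 units apart before and 2.8 after — 0.5 units further apart.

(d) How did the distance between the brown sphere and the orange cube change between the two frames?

+1.1

Before: roughly 2.4 units apart; after: 3.5. That's 1.1 units further apart.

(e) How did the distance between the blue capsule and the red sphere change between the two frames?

-3.4

The distance was about 8.5 in the first image and 5.1 in the second, so they moved 3.4 units closer together.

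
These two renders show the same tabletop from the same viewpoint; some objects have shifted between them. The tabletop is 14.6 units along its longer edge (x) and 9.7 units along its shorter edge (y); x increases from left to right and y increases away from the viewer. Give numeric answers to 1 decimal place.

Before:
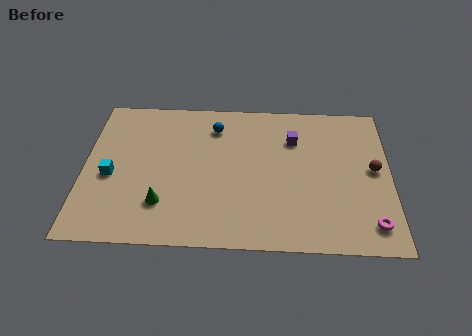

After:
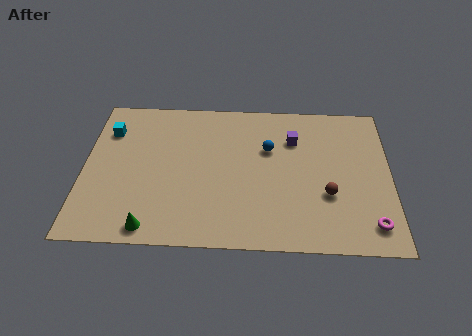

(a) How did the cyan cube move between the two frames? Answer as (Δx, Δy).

(-0.2, 3.0)

From the two frames, the cyan cube sits at roughly (1.3, 4.2) before and (1.1, 7.2) after.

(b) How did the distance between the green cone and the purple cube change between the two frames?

+1.3

They were about 7.7 units apart before and 9.0 after — 1.3 units further apart.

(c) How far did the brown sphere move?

2.8

The brown sphere was near (13.8, 5.1) before and (11.6, 3.4) after, so it travelled √(2.2² + 1.7²) ≈ 2.8 units.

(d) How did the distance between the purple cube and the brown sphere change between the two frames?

-0.3

Before: roughly 4.2 units apart; after: 3.9. That's 0.3 units closer together.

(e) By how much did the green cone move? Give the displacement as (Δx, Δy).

(-0.5, -1.5)

The green cone started near (3.8, 2.5) and ended near (3.3, 1.0).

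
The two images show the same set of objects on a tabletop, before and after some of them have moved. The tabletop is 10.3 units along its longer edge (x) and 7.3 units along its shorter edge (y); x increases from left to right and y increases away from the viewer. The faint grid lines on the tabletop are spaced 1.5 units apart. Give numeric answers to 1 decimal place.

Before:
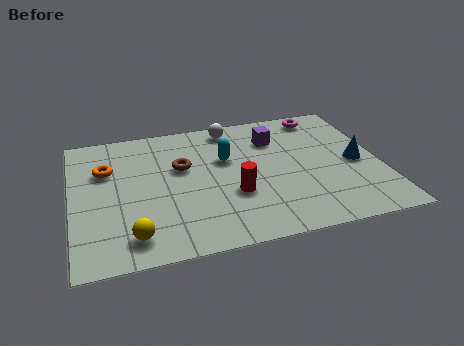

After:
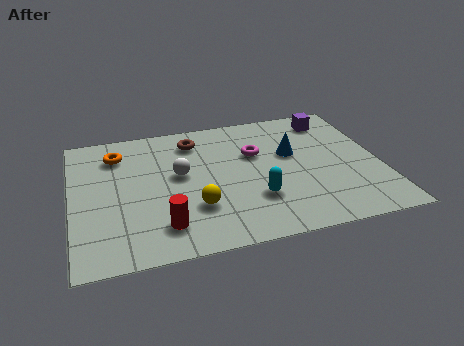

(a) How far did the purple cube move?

2.1

The purple cube was near (6.9, 5.4) before and (8.9, 6.1) after, so it travelled √(2.0² + 0.7²) ≈ 2.1 units.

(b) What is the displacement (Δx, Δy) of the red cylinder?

(-2.4, -1.1)

From the two frames, the red cylinder sits at roughly (5.3, 2.6) before and (2.9, 1.5) after.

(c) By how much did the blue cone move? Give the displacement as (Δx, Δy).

(-2.1, 1.0)

The blue cone was at about (9.5, 3.4) and moved to about (7.4, 4.4).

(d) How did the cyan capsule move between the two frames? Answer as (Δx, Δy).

(0.8, -2.4)

From the two frames, the cyan capsule sits at roughly (5.2, 4.6) before and (6.0, 2.2) after.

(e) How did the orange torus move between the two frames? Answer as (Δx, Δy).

(0.4, 0.8)

The orange torus was at about (1.2, 4.9) and moved to about (1.6, 5.7).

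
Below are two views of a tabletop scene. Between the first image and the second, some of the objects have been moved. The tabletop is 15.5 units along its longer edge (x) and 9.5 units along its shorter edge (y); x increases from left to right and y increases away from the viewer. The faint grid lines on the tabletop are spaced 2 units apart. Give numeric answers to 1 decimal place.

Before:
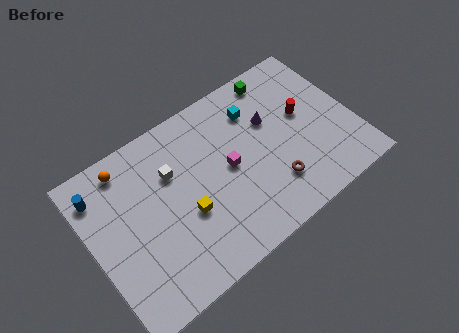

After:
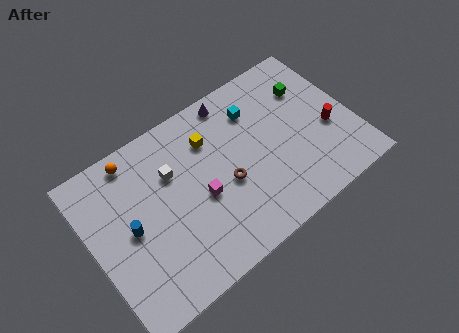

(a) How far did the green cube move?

2.3

From (11.8, 8.4) to (13.4, 6.8), the green cube covered √(1.6² + 1.6²) ≈ 2.3 units.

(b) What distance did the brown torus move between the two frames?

3.0

The brown torus moved from about (10.3, 2.4) to (7.8, 4.0), a distance of √(2.5² + 1.6²) ≈ 3.0.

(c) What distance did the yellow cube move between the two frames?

3.9

From (5.3, 3.7) to (7.4, 7.0), the yellow cube covered √(2.1² + 3.3²) ≈ 3.9 units.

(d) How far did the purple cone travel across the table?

3.0

From (10.9, 6.1) to (9.1, 8.5), the purple cone covered √(1.8² + 2.4²) ≈ 3.0 units.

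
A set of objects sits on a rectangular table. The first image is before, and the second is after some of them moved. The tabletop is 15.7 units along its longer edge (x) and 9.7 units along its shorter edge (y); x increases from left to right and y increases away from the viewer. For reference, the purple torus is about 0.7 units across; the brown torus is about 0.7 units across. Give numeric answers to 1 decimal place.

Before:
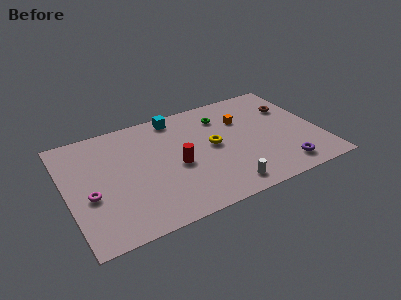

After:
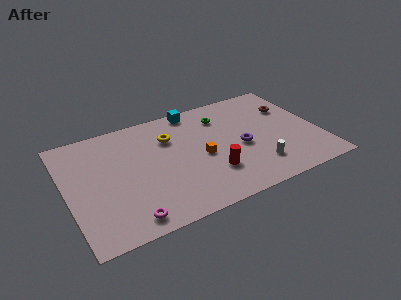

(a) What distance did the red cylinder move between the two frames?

2.5

The red cylinder moved from about (6.7, 4.3) to (8.7, 2.8), a distance of √(2.0² + 1.5²) ≈ 2.5.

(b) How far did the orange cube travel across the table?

3.7

The orange cube moved from about (11.2, 6.7) to (8.3, 4.4), a distance of √(2.9² + 2.3²) ≈ 3.7.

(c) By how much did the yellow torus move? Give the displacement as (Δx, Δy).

(-2.5, 1.8)

The yellow torus started near (9.1, 5.1) and ended near (6.6, 6.9).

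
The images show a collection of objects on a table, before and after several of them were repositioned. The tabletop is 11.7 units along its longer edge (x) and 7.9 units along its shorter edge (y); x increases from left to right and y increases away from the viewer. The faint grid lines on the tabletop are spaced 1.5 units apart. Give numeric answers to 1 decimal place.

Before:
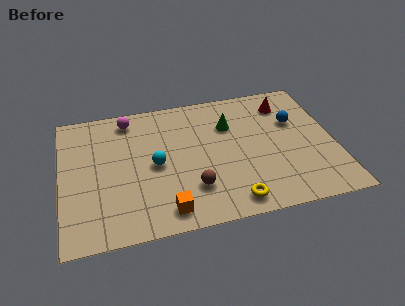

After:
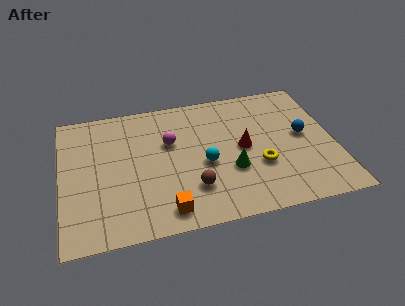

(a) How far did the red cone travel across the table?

3.0

The red cone was near (9.8, 6.3) before and (7.8, 4.0) after, so it travelled √(2.0² + 2.3²) ≈ 3.0 units.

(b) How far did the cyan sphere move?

2.1

From (4.0, 3.8) to (6.1, 3.4), the cyan sphere covered √(2.1² + 0.4²) ≈ 2.1 units.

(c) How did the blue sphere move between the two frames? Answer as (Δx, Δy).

(0.3, -0.9)

The blue sphere was at about (10.1, 5.1) and moved to about (10.4, 4.2).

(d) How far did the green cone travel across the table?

2.7

The green cone moved from about (7.3, 5.5) to (7.2, 2.8), a distance of √(0.1² + 2.7²) ≈ 2.7.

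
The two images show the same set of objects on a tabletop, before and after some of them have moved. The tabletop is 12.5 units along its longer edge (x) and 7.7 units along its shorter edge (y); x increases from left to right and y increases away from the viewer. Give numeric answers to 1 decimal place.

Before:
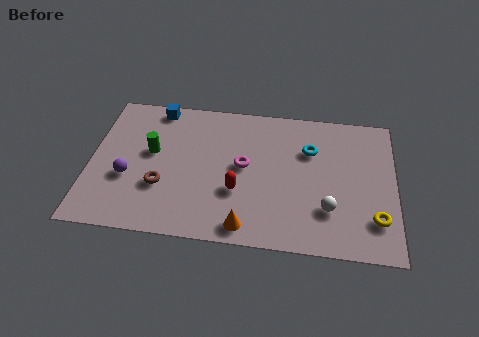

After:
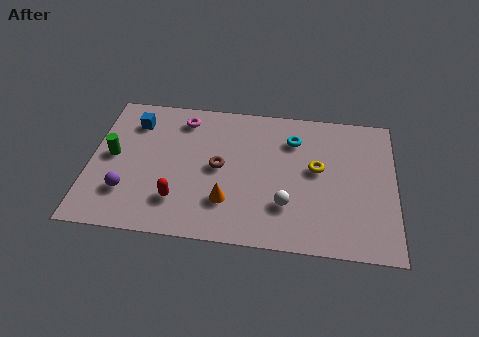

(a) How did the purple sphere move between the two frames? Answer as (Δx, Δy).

(0.0, -0.8)

The purple sphere was at about (1.6, 2.9) and moved to about (1.6, 2.1).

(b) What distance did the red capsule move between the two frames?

2.5

The red capsule was near (6.1, 2.7) before and (3.7, 1.9) after, so it travelled √(2.4² + 0.8²) ≈ 2.5 units.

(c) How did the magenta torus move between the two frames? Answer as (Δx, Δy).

(-2.6, 2.3)

The magenta torus started near (6.3, 4.1) and ended near (3.7, 6.4).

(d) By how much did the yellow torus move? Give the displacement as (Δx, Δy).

(-2.4, 2.4)

From the two frames, the yellow torus sits at roughly (11.7, 1.9) before and (9.3, 4.3) after.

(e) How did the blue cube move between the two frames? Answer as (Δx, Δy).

(-0.9, -0.9)

The blue cube started near (2.6, 6.9) and ended near (1.7, 6.0).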